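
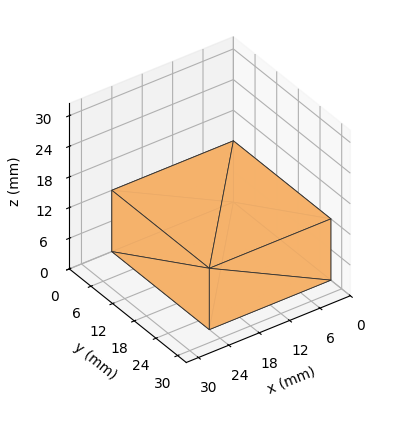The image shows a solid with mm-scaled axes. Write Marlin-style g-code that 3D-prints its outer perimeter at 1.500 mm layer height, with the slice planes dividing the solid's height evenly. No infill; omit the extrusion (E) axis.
Reading the render: the shape is a rectangular box, roughly 24 × 27 mm footprint and 12 mm tall (dimensions read to the nearest mm from the axis ticks). For the g-code, the solid's height is divided into equal slices at the stated Δz and each level perimeter traced with G1 moves after a G0 lift.

; perimeter-only toolpath
G21 ; units = mm
G90 ; absolute positioning
G28 ; home
; layer 1
G0 Z1.500
G0 X0.000 Y0.000
G1 X24.000 Y0.000
G1 X24.000 Y27.000
G1 X0.000 Y27.000
G1 X0.000 Y0.000
; layer 2
G0 Z3.000
G0 X0.000 Y0.000
G1 X24.000 Y0.000
G1 X24.000 Y27.000
G1 X0.000 Y27.000
G1 X0.000 Y0.000
; layer 3
G0 Z4.500
G0 X0.000 Y0.000
G1 X24.000 Y0.000
G1 X24.000 Y27.000
G1 X0.000 Y27.000
G1 X0.000 Y0.000
; layer 4
G0 Z6.000
G0 X0.000 Y0.000
G1 X24.000 Y0.000
G1 X24.000 Y27.000
G1 X0.000 Y27.000
G1 X0.000 Y0.000
; layer 5
G0 Z7.500
G0 X0.000 Y0.000
G1 X24.000 Y0.000
G1 X24.000 Y27.000
G1 X0.000 Y27.000
G1 X0.000 Y0.000
; layer 6
G0 Z9.000
G0 X0.000 Y0.000
G1 X24.000 Y0.000
G1 X24.000 Y27.000
G1 X0.000 Y27.000
G1 X0.000 Y0.000
; layer 7
G0 Z10.500
G0 X0.000 Y0.000
G1 X24.000 Y0.000
G1 X24.000 Y27.000
G1 X0.000 Y27.000
G1 X0.000 Y0.000
; layer 8
G0 Z12.000
G0 X0.000 Y0.000
G1 X24.000 Y0.000
G1 X24.000 Y27.000
G1 X0.000 Y27.000
G1 X0.000 Y0.000
M2 ; end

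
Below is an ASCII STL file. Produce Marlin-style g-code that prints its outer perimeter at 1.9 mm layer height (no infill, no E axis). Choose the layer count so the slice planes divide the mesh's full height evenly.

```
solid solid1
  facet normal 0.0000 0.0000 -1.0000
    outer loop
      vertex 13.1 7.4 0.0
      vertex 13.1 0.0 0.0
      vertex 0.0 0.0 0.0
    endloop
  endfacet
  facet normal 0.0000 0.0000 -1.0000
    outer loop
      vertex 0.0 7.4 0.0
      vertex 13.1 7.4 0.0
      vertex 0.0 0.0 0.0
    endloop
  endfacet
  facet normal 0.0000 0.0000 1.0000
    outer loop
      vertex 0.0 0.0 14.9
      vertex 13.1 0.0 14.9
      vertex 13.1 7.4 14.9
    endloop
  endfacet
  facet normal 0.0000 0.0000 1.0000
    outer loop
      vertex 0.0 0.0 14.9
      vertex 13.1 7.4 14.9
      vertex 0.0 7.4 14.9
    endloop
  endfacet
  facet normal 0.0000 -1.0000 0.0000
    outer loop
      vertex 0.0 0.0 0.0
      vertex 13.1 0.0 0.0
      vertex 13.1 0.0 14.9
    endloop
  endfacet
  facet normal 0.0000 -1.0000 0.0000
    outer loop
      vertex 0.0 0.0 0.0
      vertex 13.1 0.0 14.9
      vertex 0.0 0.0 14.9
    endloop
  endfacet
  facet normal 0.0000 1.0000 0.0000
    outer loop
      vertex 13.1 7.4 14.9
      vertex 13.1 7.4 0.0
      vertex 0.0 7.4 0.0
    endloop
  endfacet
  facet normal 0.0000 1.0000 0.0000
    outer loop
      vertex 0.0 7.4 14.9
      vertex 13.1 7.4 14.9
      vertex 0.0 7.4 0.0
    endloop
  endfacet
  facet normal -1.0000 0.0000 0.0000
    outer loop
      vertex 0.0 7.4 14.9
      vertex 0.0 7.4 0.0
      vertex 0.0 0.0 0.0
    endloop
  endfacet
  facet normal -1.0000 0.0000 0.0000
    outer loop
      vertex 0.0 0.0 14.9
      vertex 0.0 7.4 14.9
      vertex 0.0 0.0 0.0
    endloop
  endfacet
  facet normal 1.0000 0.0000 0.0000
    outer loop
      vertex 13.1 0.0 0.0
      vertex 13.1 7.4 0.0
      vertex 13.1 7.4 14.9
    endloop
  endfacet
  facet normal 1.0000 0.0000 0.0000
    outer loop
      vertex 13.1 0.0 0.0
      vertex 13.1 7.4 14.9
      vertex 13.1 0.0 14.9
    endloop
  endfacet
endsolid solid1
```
; perimeter-only toolpath
G21 ; units = mm
G90 ; absolute positioning
G28 ; home
; layer 1
G0 Z1.9
G0 X0.0 Y0.0
G1 X13.1 Y0.0
G1 X13.1 Y7.4
G1 X0.0 Y7.4
G1 X0.0 Y0.0
; layer 2
G0 Z3.7
G0 X0.0 Y0.0
G1 X13.1 Y0.0
G1 X13.1 Y7.4
G1 X0.0 Y7.4
G1 X0.0 Y0.0
; layer 3
G0 Z5.6
G0 X0.0 Y0.0
G1 X13.1 Y0.0
G1 X13.1 Y7.4
G1 X0.0 Y7.4
G1 X0.0 Y0.0
; layer 4
G0 Z7.5
G0 X0.0 Y0.0
G1 X13.1 Y0.0
G1 X13.1 Y7.4
G1 X0.0 Y7.4
G1 X0.0 Y0.0
; layer 5
G0 Z9.3
G0 X0.0 Y0.0
G1 X13.1 Y0.0
G1 X13.1 Y7.4
G1 X0.0 Y7.4
G1 X0.0 Y0.0
; layer 6
G0 Z11.2
G0 X0.0 Y0.0
G1 X13.1 Y0.0
G1 X13.1 Y7.4
G1 X0.0 Y7.4
G1 X0.0 Y0.0
; layer 7
G0 Z13.0
G0 X0.0 Y0.0
G1 X13.1 Y0.0
G1 X13.1 Y7.4
G1 X0.0 Y7.4
G1 X0.0 Y0.0
; layer 8
G0 Z14.9
G0 X0.0 Y0.0
G1 X13.1 Y0.0
G1 X13.1 Y7.4
G1 X0.0 Y7.4
G1 X0.0 Y0.0
M2 ; end

The solid is a rectangular box, roughly 13.1 × 7.4 mm footprint and 14.9 mm tall. Slicing at Δz = 1.9 mm — 8 equal slices spanning the solid's height, so layer i sits at z = i·h/8 — gives 8 non-empty perimeters. Each is a 4-segment closed polygon; G0 lifts to the layer z and rapids to the start vertex, then G1 traces the edges.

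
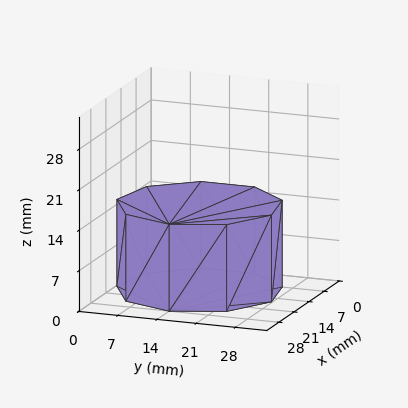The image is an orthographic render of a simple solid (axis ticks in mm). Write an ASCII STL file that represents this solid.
Reading the render: the shape is a regular 9-sided prism (a cylinder approximated with 9 flat sides), circumscribed radius ≈ 14 mm, height ≈ 15 mm (dimensions read to the nearest mm from the axis ticks). For the STL, each face is triangulated and given an outward normal.

solid part
  facet normal 0.0000 0.0000 -1.0000
    outer loop
      vertex 16.4 27.8 0.0
      vertex 24.7 23.0 0.0
      vertex 28.0 14.0 0.0
    endloop
  endfacet
  facet normal 0.0000 0.0000 -1.0000
    outer loop
      vertex 7.0 26.1 0.0
      vertex 16.4 27.8 0.0
      vertex 28.0 14.0 0.0
    endloop
  endfacet
  facet normal 0.0000 0.0000 -1.0000
    outer loop
      vertex 0.8 18.8 0.0
      vertex 7.0 26.1 0.0
      vertex 28.0 14.0 0.0
    endloop
  endfacet
  facet normal 0.0000 0.0000 -1.0000
    outer loop
      vertex 0.8 9.2 0.0
      vertex 0.8 18.8 0.0
      vertex 28.0 14.0 0.0
    endloop
  endfacet
  facet normal 0.0000 0.0000 -1.0000
    outer loop
      vertex 7.0 1.9 0.0
      vertex 0.8 9.2 0.0
      vertex 28.0 14.0 0.0
    endloop
  endfacet
  facet normal 0.0000 0.0000 -1.0000
    outer loop
      vertex 16.4 0.2 0.0
      vertex 7.0 1.9 0.0
      vertex 28.0 14.0 0.0
    endloop
  endfacet
  facet normal 0.0000 0.0000 -1.0000
    outer loop
      vertex 24.7 5.0 0.0
      vertex 16.4 0.2 0.0
      vertex 28.0 14.0 0.0
    endloop
  endfacet
  facet normal 0.0000 0.0000 1.0000
    outer loop
      vertex 28.0 14.0 15.0
      vertex 24.7 23.0 15.0
      vertex 16.4 27.8 15.0
    endloop
  endfacet
  facet normal 0.0000 0.0000 1.0000
    outer loop
      vertex 28.0 14.0 15.0
      vertex 16.4 27.8 15.0
      vertex 7.0 26.1 15.0
    endloop
  endfacet
  facet normal 0.0000 0.0000 1.0000
    outer loop
      vertex 28.0 14.0 15.0
      vertex 7.0 26.1 15.0
      vertex 0.8 18.8 15.0
    endloop
  endfacet
  facet normal 0.0000 0.0000 1.0000
    outer loop
      vertex 28.0 14.0 15.0
      vertex 0.8 18.8 15.0
      vertex 0.8 9.2 15.0
    endloop
  endfacet
  facet normal 0.0000 0.0000 1.0000
    outer loop
      vertex 28.0 14.0 15.0
      vertex 0.8 9.2 15.0
      vertex 7.0 1.9 15.0
    endloop
  endfacet
  facet normal 0.0000 0.0000 1.0000
    outer loop
      vertex 28.0 14.0 15.0
      vertex 7.0 1.9 15.0
      vertex 16.4 0.2 15.0
    endloop
  endfacet
  facet normal 0.0000 0.0000 1.0000
    outer loop
      vertex 28.0 14.0 15.0
      vertex 16.4 0.2 15.0
      vertex 24.7 5.0 15.0
    endloop
  endfacet
  facet normal 0.9389 0.3443 0.0000
    outer loop
      vertex 28.0 14.0 0.0
      vertex 24.7 23.0 0.0
      vertex 24.7 23.0 15.0
    endloop
  endfacet
  facet normal 0.9389 0.3443 0.0000
    outer loop
      vertex 28.0 14.0 0.0
      vertex 24.7 23.0 15.0
      vertex 28.0 14.0 15.0
    endloop
  endfacet
  facet normal 0.5006 0.8657 0.0000
    outer loop
      vertex 24.7 23.0 0.0
      vertex 16.4 27.8 0.0
      vertex 16.4 27.8 15.0
    endloop
  endfacet
  facet normal 0.5006 0.8657 0.0000
    outer loop
      vertex 24.7 23.0 0.0
      vertex 16.4 27.8 15.0
      vertex 24.7 23.0 15.0
    endloop
  endfacet
  facet normal -0.1780 0.9840 0.0000
    outer loop
      vertex 16.4 27.8 0.0
      vertex 7.0 26.1 0.0
      vertex 7.0 26.1 15.0
    endloop
  endfacet
  facet normal -0.1780 0.9840 0.0000
    outer loop
      vertex 16.4 27.8 0.0
      vertex 7.0 26.1 15.0
      vertex 16.4 27.8 15.0
    endloop
  endfacet
  facet normal -0.7622 0.6473 0.0000
    outer loop
      vertex 7.0 26.1 0.0
      vertex 0.8 18.8 0.0
      vertex 0.8 18.8 15.0
    endloop
  endfacet
  facet normal -0.7622 0.6473 0.0000
    outer loop
      vertex 7.0 26.1 0.0
      vertex 0.8 18.8 15.0
      vertex 7.0 26.1 15.0
    endloop
  endfacet
  facet normal -1.0000 0.0000 0.0000
    outer loop
      vertex 0.8 18.8 0.0
      vertex 0.8 9.2 0.0
      vertex 0.8 9.2 15.0
    endloop
  endfacet
  facet normal -1.0000 0.0000 0.0000
    outer loop
      vertex 0.8 18.8 0.0
      vertex 0.8 9.2 15.0
      vertex 0.8 18.8 15.0
    endloop
  endfacet
  facet normal -0.7622 -0.6473 0.0000
    outer loop
      vertex 0.8 9.2 0.0
      vertex 7.0 1.9 0.0
      vertex 7.0 1.9 15.0
    endloop
  endfacet
  facet normal -0.7622 -0.6473 0.0000
    outer loop
      vertex 0.8 9.2 0.0
      vertex 7.0 1.9 15.0
      vertex 0.8 9.2 15.0
    endloop
  endfacet
  facet normal -0.1780 -0.9840 0.0000
    outer loop
      vertex 7.0 1.9 0.0
      vertex 16.4 0.2 0.0
      vertex 16.4 0.2 15.0
    endloop
  endfacet
  facet normal -0.1780 -0.9840 0.0000
    outer loop
      vertex 7.0 1.9 0.0
      vertex 16.4 0.2 15.0
      vertex 7.0 1.9 15.0
    endloop
  endfacet
  facet normal 0.5006 -0.8657 0.0000
    outer loop
      vertex 16.4 0.2 0.0
      vertex 24.7 5.0 0.0
      vertex 24.7 5.0 15.0
    endloop
  endfacet
  facet normal 0.5006 -0.8657 0.0000
    outer loop
      vertex 16.4 0.2 0.0
      vertex 24.7 5.0 15.0
      vertex 16.4 0.2 15.0
    endloop
  endfacet
  facet normal 0.9389 -0.3443 0.0000
    outer loop
      vertex 24.7 5.0 0.0
      vertex 28.0 14.0 0.0
      vertex 28.0 14.0 15.0
    endloop
  endfacet
  facet normal 0.9389 -0.3443 0.0000
    outer loop
      vertex 24.7 5.0 0.0
      vertex 28.0 14.0 15.0
      vertex 24.7 5.0 15.0
    endloop
  endfacet
endsolid part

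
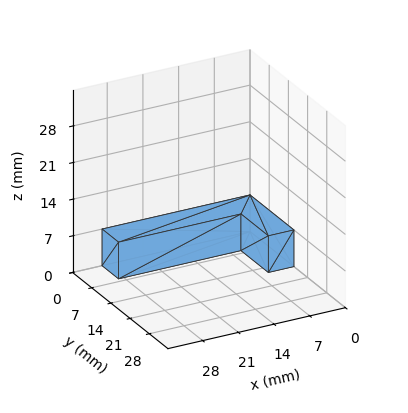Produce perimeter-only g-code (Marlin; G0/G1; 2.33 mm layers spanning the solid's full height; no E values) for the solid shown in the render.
Reading the render: the shape is an L-shaped prism: outer 29 × 16 mm, arm thicknesses ≈ 6 mm (horizontal) and 5 mm (vertical), extruded 7 mm in z (dimensions read to the nearest mm from the axis ticks). For the g-code, the solid's height is divided into equal slices at the stated Δz and each level perimeter traced with G1 moves after a G0 lift.

; perimeter-only toolpath
G21 ; units = mm
G90 ; absolute positioning
G28 ; home
; layer 1
G0 Z2.33
G0 X0.00 Y0.00
G1 X29.00 Y0.00
G1 X29.00 Y6.00
G1 X5.00 Y6.00
G1 X5.00 Y16.00
G1 X0.00 Y16.00
G1 X0.00 Y0.00
; layer 2
G0 Z4.67
G0 X0.00 Y0.00
G1 X29.00 Y0.00
G1 X29.00 Y6.00
G1 X5.00 Y6.00
G1 X5.00 Y16.00
G1 X0.00 Y16.00
G1 X0.00 Y0.00
; layer 3
G0 Z7.00
G0 X0.00 Y0.00
G1 X29.00 Y0.00
G1 X29.00 Y6.00
G1 X5.00 Y6.00
G1 X5.00 Y16.00
G1 X0.00 Y16.00
G1 X0.00 Y0.00
M2 ; end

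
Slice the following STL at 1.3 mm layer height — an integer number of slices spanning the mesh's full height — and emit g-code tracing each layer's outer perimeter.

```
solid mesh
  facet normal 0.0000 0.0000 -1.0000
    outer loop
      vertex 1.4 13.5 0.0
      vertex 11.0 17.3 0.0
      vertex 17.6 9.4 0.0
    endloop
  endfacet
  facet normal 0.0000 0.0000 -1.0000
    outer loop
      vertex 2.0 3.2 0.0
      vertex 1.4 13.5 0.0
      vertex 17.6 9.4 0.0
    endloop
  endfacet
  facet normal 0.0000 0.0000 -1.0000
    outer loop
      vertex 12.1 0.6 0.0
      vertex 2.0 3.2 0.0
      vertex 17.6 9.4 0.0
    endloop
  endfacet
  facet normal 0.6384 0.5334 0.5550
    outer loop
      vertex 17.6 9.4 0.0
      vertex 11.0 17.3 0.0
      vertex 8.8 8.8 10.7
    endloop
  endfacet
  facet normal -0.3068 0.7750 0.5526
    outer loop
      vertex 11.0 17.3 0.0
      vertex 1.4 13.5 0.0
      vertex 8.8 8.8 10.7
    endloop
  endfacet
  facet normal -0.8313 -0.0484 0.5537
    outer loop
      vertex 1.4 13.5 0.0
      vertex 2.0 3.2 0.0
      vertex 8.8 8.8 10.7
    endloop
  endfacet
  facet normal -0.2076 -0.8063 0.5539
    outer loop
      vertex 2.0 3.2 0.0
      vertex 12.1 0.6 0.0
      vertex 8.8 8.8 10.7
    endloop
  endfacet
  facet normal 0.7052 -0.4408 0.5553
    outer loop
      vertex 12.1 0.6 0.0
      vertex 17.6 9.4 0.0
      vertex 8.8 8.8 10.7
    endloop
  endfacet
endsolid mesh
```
; perimeter-only toolpath
G21 ; units = mm
G90 ; absolute positioning
G28 ; home
; layer 1
G0 Z1.3
G0 X16.5 Y9.3
G1 X10.7 Y16.2
G1 X2.3 Y12.9
G1 X2.9 Y3.9
G1 X11.7 Y1.6
G1 X16.5 Y9.3
; layer 2
G0 Z2.7
G0 X15.4 Y9.2
G1 X10.4 Y15.2
G1 X3.2 Y12.3
G1 X3.7 Y4.6
G1 X11.3 Y2.7
G1 X15.4 Y9.2
; layer 3
G0 Z4.0
G0 X14.3 Y9.2
G1 X10.2 Y14.1
G1 X4.2 Y11.7
G1 X4.6 Y5.3
G1 X10.9 Y3.7
G1 X14.3 Y9.2
; layer 4
G0 Z5.3
G0 X13.2 Y9.1
G1 X9.9 Y13.1
G1 X5.1 Y11.2
G1 X5.4 Y6.0
G1 X10.4 Y4.7
G1 X13.2 Y9.1
; layer 5
G0 Z6.7
G0 X12.1 Y9.0
G1 X9.6 Y12.0
G1 X6.0 Y10.6
G1 X6.2 Y6.7
G1 X10.0 Y5.7
G1 X12.1 Y9.0
; layer 6
G0 Z8.0
G0 X11.0 Y9.0
G1 X9.4 Y10.9
G1 X7.0 Y10.0
G1 X7.1 Y7.4
G1 X9.6 Y6.8
G1 X11.0 Y9.0
; layer 7
G0 Z9.4
G0 X9.9 Y8.9
G1 X9.1 Y9.9
G1 X7.9 Y9.4
G1 X8.0 Y8.1
G1 X9.2 Y7.8
G1 X9.9 Y8.9
M2 ; end

The solid is a regular 5-sided pyramid, base circumscribed radius ≈ 8.8 mm, apex at z ≈ 10.7 mm. Slicing at Δz = 1.3 mm — 8 equal slices spanning the solid's height, so layer i sits at z = i·h/8 — gives 7 non-empty perimeters. Each is a 5-segment closed polygon; G0 lifts to the layer z and rapids to the start vertex, then G1 traces the edges. The cross-section shrinks linearly with z (the slice at the apex is degenerate and omitted).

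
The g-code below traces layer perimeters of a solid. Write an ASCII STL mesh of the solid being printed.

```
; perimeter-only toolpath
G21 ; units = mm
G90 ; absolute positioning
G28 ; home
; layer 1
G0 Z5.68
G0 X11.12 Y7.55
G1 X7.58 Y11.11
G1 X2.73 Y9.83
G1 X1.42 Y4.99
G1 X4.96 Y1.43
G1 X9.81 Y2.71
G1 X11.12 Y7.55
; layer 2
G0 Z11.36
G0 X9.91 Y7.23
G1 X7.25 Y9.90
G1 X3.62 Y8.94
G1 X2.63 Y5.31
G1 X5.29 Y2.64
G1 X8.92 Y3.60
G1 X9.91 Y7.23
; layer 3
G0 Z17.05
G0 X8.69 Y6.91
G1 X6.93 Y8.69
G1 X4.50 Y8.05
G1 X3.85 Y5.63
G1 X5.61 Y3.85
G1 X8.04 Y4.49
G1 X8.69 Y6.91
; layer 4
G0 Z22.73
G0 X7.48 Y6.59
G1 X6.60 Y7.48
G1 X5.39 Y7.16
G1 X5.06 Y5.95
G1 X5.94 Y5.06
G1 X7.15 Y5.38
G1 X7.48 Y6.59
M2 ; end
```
solid part
  facet normal 0.0000 0.0000 -1.0000
    outer loop
      vertex 1.85 10.72 0.00
      vertex 7.91 12.32 0.00
      vertex 12.33 7.87 0.00
    endloop
  endfacet
  facet normal 0.0000 0.0000 -1.0000
    outer loop
      vertex 0.21 4.67 0.00
      vertex 1.85 10.72 0.00
      vertex 12.33 7.87 0.00
    endloop
  endfacet
  facet normal 0.0000 0.0000 -1.0000
    outer loop
      vertex 4.63 0.22 0.00
      vertex 0.21 4.67 0.00
      vertex 12.33 7.87 0.00
    endloop
  endfacet
  facet normal 0.0000 0.0000 -1.0000
    outer loop
      vertex 10.69 1.82 0.00
      vertex 4.63 0.22 0.00
      vertex 12.33 7.87 0.00
    endloop
  endfacet
  facet normal 0.6969 0.6922 0.1876
    outer loop
      vertex 12.33 7.87 0.00
      vertex 7.91 12.32 0.00
      vertex 6.27 6.27 28.41
    endloop
  endfacet
  facet normal -0.2507 0.9497 0.1878
    outer loop
      vertex 7.91 12.32 0.00
      vertex 1.85 10.72 0.00
      vertex 6.27 6.27 28.41
    endloop
  endfacet
  facet normal -0.9480 0.2570 0.1877
    outer loop
      vertex 1.85 10.72 0.00
      vertex 0.21 4.67 0.00
      vertex 6.27 6.27 28.41
    endloop
  endfacet
  facet normal -0.6969 -0.6922 0.1876
    outer loop
      vertex 0.21 4.67 0.00
      vertex 4.63 0.22 0.00
      vertex 6.27 6.27 28.41
    endloop
  endfacet
  facet normal 0.2507 -0.9497 0.1878
    outer loop
      vertex 4.63 0.22 0.00
      vertex 10.69 1.82 0.00
      vertex 6.27 6.27 28.41
    endloop
  endfacet
  facet normal 0.9480 -0.2570 0.1877
    outer loop
      vertex 10.69 1.82 0.00
      vertex 12.33 7.87 0.00
      vertex 6.27 6.27 28.41
    endloop
  endfacet
endsolid part

The G0 Z moves step by Δz≈5.68 mm. The G1 loops shrink linearly with z, so the solid tapers from its base footprint up to z≈28.4. Closing with a flat bottom cap and the tapered top and triangulating gives 10 facets — a regular 6-sided pyramid, base circumscribed radius ≈ 6.27 mm, apex at z ≈ 28.4 mm.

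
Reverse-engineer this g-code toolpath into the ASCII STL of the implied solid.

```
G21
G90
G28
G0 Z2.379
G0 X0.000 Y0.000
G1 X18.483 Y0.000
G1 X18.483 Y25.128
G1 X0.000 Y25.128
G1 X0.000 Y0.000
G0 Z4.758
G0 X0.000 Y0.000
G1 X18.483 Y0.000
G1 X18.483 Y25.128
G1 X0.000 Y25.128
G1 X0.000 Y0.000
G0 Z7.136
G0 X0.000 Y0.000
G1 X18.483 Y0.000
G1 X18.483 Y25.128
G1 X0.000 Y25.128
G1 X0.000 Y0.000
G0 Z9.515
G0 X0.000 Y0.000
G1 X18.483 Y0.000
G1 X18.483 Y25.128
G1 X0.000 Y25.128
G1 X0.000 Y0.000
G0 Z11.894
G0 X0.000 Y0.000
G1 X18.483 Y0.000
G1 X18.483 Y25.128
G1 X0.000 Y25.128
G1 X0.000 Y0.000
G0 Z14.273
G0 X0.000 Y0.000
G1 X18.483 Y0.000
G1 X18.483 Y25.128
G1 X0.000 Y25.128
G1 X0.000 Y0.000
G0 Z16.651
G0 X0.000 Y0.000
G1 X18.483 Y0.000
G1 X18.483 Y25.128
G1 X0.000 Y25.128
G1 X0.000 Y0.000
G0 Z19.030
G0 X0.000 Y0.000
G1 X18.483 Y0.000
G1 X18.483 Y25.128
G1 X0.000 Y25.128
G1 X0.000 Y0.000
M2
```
solid part
  facet normal 0.0000 0.0000 -1.0000
    outer loop
      vertex 18.483 25.128 0.000
      vertex 18.483 0.000 0.000
      vertex 0.000 0.000 0.000
    endloop
  endfacet
  facet normal 0.0000 0.0000 -1.0000
    outer loop
      vertex 0.000 25.128 0.000
      vertex 18.483 25.128 0.000
      vertex 0.000 0.000 0.000
    endloop
  endfacet
  facet normal 0.0000 0.0000 1.0000
    outer loop
      vertex 0.000 0.000 19.030
      vertex 18.483 0.000 19.030
      vertex 18.483 25.128 19.030
    endloop
  endfacet
  facet normal 0.0000 0.0000 1.0000
    outer loop
      vertex 0.000 0.000 19.030
      vertex 18.483 25.128 19.030
      vertex 0.000 25.128 19.030
    endloop
  endfacet
  facet normal 0.0000 -1.0000 0.0000
    outer loop
      vertex 0.000 0.000 0.000
      vertex 18.483 0.000 0.000
      vertex 18.483 0.000 19.030
    endloop
  endfacet
  facet normal 0.0000 -1.0000 0.0000
    outer loop
      vertex 0.000 0.000 0.000
      vertex 18.483 0.000 19.030
      vertex 0.000 0.000 19.030
    endloop
  endfacet
  facet normal 0.0000 1.0000 0.0000
    outer loop
      vertex 18.483 25.128 19.030
      vertex 18.483 25.128 0.000
      vertex 0.000 25.128 0.000
    endloop
  endfacet
  facet normal 0.0000 1.0000 0.0000
    outer loop
      vertex 0.000 25.128 19.030
      vertex 18.483 25.128 19.030
      vertex 0.000 25.128 0.000
    endloop
  endfacet
  facet normal -1.0000 0.0000 0.0000
    outer loop
      vertex 0.000 25.128 19.030
      vertex 0.000 25.128 0.000
      vertex 0.000 0.000 0.000
    endloop
  endfacet
  facet normal -1.0000 0.0000 0.0000
    outer loop
      vertex 0.000 0.000 19.030
      vertex 0.000 25.128 19.030
      vertex 0.000 0.000 0.000
    endloop
  endfacet
  facet normal 1.0000 0.0000 0.0000
    outer loop
      vertex 18.483 0.000 0.000
      vertex 18.483 25.128 0.000
      vertex 18.483 25.128 19.030
    endloop
  endfacet
  facet normal 1.0000 0.0000 0.0000
    outer loop
      vertex 18.483 0.000 0.000
      vertex 18.483 25.128 19.030
      vertex 18.483 0.000 19.030
    endloop
  endfacet
endsolid part

The G0 Z moves step by Δz≈2.379 mm. Every layer's G1 loop is the same polygon, so the solid is a straight extrusion of it from z=0 to z≈19. Closing with flat bottom and top caps and triangulating gives 12 facets — a rectangular box, roughly 18.5 × 25.1 mm footprint and 19 mm tall.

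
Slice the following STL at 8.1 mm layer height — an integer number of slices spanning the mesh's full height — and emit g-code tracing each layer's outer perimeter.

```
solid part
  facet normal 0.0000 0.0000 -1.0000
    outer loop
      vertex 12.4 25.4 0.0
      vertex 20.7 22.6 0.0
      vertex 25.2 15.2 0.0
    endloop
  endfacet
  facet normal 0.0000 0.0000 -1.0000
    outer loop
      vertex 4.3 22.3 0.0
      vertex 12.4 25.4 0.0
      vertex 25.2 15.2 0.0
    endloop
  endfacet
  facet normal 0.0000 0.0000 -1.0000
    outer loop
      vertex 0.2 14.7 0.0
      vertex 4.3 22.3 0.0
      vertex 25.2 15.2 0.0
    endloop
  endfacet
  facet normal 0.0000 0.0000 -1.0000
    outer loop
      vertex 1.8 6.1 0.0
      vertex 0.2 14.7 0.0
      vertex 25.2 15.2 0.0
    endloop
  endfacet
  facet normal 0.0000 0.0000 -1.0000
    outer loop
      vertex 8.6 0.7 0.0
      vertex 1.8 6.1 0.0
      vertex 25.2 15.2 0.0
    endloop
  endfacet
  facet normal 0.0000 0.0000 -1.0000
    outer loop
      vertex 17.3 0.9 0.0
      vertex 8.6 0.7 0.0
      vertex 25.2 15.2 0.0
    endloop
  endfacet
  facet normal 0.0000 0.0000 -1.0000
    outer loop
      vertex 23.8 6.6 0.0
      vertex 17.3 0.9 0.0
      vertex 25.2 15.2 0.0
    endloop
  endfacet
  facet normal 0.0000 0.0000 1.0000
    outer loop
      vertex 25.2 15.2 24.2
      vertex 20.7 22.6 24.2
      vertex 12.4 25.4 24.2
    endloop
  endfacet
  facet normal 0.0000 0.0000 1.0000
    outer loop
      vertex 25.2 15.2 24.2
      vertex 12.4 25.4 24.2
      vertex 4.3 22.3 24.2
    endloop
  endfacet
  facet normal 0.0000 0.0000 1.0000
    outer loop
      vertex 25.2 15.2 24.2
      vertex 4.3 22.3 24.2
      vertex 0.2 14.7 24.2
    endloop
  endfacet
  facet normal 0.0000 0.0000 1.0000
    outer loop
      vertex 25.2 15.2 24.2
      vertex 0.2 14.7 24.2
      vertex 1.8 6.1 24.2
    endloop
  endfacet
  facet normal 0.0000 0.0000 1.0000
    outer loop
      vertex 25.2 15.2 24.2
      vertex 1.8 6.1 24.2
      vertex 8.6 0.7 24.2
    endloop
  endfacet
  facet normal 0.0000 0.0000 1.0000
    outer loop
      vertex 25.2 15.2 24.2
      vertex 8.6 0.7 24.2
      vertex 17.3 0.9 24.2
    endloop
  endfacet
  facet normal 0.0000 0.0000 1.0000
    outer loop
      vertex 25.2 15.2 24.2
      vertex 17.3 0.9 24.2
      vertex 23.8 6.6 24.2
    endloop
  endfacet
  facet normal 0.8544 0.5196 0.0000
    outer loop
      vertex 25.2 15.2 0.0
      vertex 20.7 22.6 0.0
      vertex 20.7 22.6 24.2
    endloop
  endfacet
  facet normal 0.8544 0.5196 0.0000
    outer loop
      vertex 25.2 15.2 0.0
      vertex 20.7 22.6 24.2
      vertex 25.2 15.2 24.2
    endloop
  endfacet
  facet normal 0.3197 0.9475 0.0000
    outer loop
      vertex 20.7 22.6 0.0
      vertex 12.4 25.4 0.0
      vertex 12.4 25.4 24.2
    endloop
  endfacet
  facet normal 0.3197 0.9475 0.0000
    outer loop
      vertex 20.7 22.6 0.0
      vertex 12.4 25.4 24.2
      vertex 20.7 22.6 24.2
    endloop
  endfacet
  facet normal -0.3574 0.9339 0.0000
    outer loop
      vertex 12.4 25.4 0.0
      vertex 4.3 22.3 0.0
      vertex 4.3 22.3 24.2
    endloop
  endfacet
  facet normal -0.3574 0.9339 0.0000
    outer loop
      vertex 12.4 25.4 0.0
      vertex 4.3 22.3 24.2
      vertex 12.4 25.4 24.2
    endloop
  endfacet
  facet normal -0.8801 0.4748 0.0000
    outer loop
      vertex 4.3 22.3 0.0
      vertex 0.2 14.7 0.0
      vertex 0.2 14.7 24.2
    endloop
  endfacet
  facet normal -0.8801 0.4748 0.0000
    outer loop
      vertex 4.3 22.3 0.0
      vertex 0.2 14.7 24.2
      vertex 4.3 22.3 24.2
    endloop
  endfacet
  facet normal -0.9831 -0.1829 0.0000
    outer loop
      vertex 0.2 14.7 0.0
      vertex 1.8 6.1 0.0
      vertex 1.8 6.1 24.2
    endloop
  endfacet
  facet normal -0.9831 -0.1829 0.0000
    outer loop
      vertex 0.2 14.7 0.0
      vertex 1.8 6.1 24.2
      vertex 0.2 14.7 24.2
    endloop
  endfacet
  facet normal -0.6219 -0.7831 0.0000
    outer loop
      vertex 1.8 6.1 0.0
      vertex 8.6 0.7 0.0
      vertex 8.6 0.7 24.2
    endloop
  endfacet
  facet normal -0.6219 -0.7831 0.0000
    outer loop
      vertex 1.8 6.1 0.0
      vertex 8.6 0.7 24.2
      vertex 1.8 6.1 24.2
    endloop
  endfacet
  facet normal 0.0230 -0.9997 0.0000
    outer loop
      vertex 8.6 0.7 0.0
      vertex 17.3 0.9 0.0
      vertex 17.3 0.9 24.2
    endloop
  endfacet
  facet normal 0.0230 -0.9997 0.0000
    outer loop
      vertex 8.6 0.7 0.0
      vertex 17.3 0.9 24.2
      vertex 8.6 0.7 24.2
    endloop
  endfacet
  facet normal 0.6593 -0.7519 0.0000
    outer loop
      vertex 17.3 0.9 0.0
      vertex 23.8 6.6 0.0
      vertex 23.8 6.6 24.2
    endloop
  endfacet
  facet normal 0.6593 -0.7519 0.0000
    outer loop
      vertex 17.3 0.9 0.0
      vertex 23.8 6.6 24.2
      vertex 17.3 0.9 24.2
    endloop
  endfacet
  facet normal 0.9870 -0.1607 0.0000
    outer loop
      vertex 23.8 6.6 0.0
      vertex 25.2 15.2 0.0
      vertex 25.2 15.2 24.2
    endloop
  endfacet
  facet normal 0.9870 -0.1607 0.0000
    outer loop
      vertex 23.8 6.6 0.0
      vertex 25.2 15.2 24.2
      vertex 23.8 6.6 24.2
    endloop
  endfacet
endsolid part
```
; perimeter-only toolpath
G21 ; units = mm
G90 ; absolute positioning
G28 ; home
; layer 1
G0 Z8.1
G0 X25.2 Y15.2
G1 X20.7 Y22.6
G1 X12.4 Y25.4
G1 X4.3 Y22.3
G1 X0.2 Y14.7
G1 X1.8 Y6.1
G1 X8.6 Y0.7
G1 X17.3 Y0.9
G1 X23.8 Y6.6
G1 X25.2 Y15.2
; layer 2
G0 Z16.1
G0 X25.2 Y15.2
G1 X20.7 Y22.6
G1 X12.4 Y25.4
G1 X4.3 Y22.3
G1 X0.2 Y14.7
G1 X1.8 Y6.1
G1 X8.6 Y0.7
G1 X17.3 Y0.9
G1 X23.8 Y6.6
G1 X25.2 Y15.2
; layer 3
G0 Z24.2
G0 X25.2 Y15.2
G1 X20.7 Y22.6
G1 X12.4 Y25.4
G1 X4.3 Y22.3
G1 X0.2 Y14.7
G1 X1.8 Y6.1
G1 X8.6 Y0.7
G1 X17.3 Y0.9
G1 X23.8 Y6.6
G1 X25.2 Y15.2
M2 ; end

The solid is a regular 9-sided prism (a cylinder approximated with 9 flat sides), circumscribed radius ≈ 12.7 mm, height ≈ 24.2 mm. Slicing at Δz = 8.1 mm — 3 equal slices spanning the solid's height, so layer i sits at z = i·h/3 — gives 3 non-empty perimeters. Each is a 9-segment closed polygon; G0 lifts to the layer z and rapids to the start vertex, then G1 traces the edges.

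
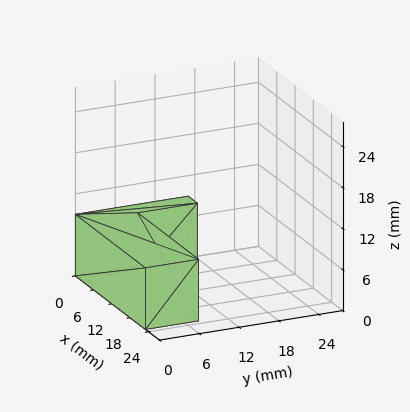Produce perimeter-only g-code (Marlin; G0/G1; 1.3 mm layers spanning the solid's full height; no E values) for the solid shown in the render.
Reading the render: the shape is an L-shaped prism: outer 23 × 17 mm, arm thicknesses ≈ 8 mm (horizontal) and 3 mm (vertical), extruded 9 mm in z (dimensions read to the nearest mm from the axis ticks). For the g-code, the solid's height is divided into equal slices at the stated Δz and each level perimeter traced with G1 moves after a G0 lift.

; perimeter-only toolpath
G21 ; units = mm
G90 ; absolute positioning
G28 ; home
; layer 1
G0 Z1.3
G0 X0.0 Y0.0
G1 X23.0 Y0.0
G1 X23.0 Y8.0
G1 X3.0 Y8.0
G1 X3.0 Y17.0
G1 X0.0 Y17.0
G1 X0.0 Y0.0
; layer 2
G0 Z2.6
G0 X0.0 Y0.0
G1 X23.0 Y0.0
G1 X23.0 Y8.0
G1 X3.0 Y8.0
G1 X3.0 Y17.0
G1 X0.0 Y17.0
G1 X0.0 Y0.0
; layer 3
G0 Z3.9
G0 X0.0 Y0.0
G1 X23.0 Y0.0
G1 X23.0 Y8.0
G1 X3.0 Y8.0
G1 X3.0 Y17.0
G1 X0.0 Y17.0
G1 X0.0 Y0.0
; layer 4
G0 Z5.1
G0 X0.0 Y0.0
G1 X23.0 Y0.0
G1 X23.0 Y8.0
G1 X3.0 Y8.0
G1 X3.0 Y17.0
G1 X0.0 Y17.0
G1 X0.0 Y0.0
; layer 5
G0 Z6.4
G0 X0.0 Y0.0
G1 X23.0 Y0.0
G1 X23.0 Y8.0
G1 X3.0 Y8.0
G1 X3.0 Y17.0
G1 X0.0 Y17.0
G1 X0.0 Y0.0
; layer 6
G0 Z7.7
G0 X0.0 Y0.0
G1 X23.0 Y0.0
G1 X23.0 Y8.0
G1 X3.0 Y8.0
G1 X3.0 Y17.0
G1 X0.0 Y17.0
G1 X0.0 Y0.0
; layer 7
G0 Z9.0
G0 X0.0 Y0.0
G1 X23.0 Y0.0
G1 X23.0 Y8.0
G1 X3.0 Y8.0
G1 X3.0 Y17.0
G1 X0.0 Y17.0
G1 X0.0 Y0.0
M2 ; end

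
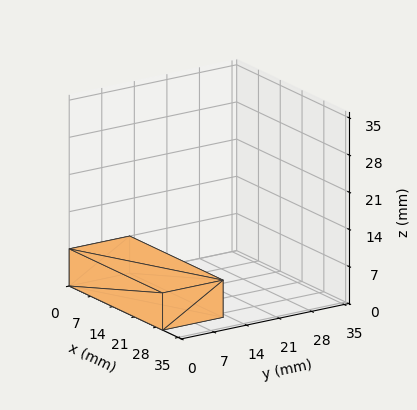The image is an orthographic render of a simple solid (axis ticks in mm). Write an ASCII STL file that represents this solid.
Reading the render: the shape is a rectangular box, roughly 30 × 13 mm footprint and 7 mm tall (dimensions read to the nearest mm from the axis ticks). For the STL, each face is triangulated and given an outward normal.

solid part
  facet normal 0.0000 0.0000 -1.0000
    outer loop
      vertex 30.000 13.000 0.000
      vertex 30.000 0.000 0.000
      vertex 0.000 0.000 0.000
    endloop
  endfacet
  facet normal 0.0000 0.0000 -1.0000
    outer loop
      vertex 0.000 13.000 0.000
      vertex 30.000 13.000 0.000
      vertex 0.000 0.000 0.000
    endloop
  endfacet
  facet normal 0.0000 0.0000 1.0000
    outer loop
      vertex 0.000 0.000 7.000
      vertex 30.000 0.000 7.000
      vertex 30.000 13.000 7.000
    endloop
  endfacet
  facet normal 0.0000 0.0000 1.0000
    outer loop
      vertex 0.000 0.000 7.000
      vertex 30.000 13.000 7.000
      vertex 0.000 13.000 7.000
    endloop
  endfacet
  facet normal 0.0000 -1.0000 0.0000
    outer loop
      vertex 0.000 0.000 0.000
      vertex 30.000 0.000 0.000
      vertex 30.000 0.000 7.000
    endloop
  endfacet
  facet normal 0.0000 -1.0000 0.0000
    outer loop
      vertex 0.000 0.000 0.000
      vertex 30.000 0.000 7.000
      vertex 0.000 0.000 7.000
    endloop
  endfacet
  facet normal 0.0000 1.0000 0.0000
    outer loop
      vertex 30.000 13.000 7.000
      vertex 30.000 13.000 0.000
      vertex 0.000 13.000 0.000
    endloop
  endfacet
  facet normal 0.0000 1.0000 0.0000
    outer loop
      vertex 0.000 13.000 7.000
      vertex 30.000 13.000 7.000
      vertex 0.000 13.000 0.000
    endloop
  endfacet
  facet normal -1.0000 0.0000 0.0000
    outer loop
      vertex 0.000 13.000 7.000
      vertex 0.000 13.000 0.000
      vertex 0.000 0.000 0.000
    endloop
  endfacet
  facet normal -1.0000 0.0000 0.0000
    outer loop
      vertex 0.000 0.000 7.000
      vertex 0.000 13.000 7.000
      vertex 0.000 0.000 0.000
    endloop
  endfacet
  facet normal 1.0000 0.0000 0.0000
    outer loop
      vertex 30.000 0.000 0.000
      vertex 30.000 13.000 0.000
      vertex 30.000 13.000 7.000
    endloop
  endfacet
  facet normal 1.0000 0.0000 0.0000
    outer loop
      vertex 30.000 0.000 0.000
      vertex 30.000 13.000 7.000
      vertex 30.000 0.000 7.000
    endloop
  endfacet
endsolid part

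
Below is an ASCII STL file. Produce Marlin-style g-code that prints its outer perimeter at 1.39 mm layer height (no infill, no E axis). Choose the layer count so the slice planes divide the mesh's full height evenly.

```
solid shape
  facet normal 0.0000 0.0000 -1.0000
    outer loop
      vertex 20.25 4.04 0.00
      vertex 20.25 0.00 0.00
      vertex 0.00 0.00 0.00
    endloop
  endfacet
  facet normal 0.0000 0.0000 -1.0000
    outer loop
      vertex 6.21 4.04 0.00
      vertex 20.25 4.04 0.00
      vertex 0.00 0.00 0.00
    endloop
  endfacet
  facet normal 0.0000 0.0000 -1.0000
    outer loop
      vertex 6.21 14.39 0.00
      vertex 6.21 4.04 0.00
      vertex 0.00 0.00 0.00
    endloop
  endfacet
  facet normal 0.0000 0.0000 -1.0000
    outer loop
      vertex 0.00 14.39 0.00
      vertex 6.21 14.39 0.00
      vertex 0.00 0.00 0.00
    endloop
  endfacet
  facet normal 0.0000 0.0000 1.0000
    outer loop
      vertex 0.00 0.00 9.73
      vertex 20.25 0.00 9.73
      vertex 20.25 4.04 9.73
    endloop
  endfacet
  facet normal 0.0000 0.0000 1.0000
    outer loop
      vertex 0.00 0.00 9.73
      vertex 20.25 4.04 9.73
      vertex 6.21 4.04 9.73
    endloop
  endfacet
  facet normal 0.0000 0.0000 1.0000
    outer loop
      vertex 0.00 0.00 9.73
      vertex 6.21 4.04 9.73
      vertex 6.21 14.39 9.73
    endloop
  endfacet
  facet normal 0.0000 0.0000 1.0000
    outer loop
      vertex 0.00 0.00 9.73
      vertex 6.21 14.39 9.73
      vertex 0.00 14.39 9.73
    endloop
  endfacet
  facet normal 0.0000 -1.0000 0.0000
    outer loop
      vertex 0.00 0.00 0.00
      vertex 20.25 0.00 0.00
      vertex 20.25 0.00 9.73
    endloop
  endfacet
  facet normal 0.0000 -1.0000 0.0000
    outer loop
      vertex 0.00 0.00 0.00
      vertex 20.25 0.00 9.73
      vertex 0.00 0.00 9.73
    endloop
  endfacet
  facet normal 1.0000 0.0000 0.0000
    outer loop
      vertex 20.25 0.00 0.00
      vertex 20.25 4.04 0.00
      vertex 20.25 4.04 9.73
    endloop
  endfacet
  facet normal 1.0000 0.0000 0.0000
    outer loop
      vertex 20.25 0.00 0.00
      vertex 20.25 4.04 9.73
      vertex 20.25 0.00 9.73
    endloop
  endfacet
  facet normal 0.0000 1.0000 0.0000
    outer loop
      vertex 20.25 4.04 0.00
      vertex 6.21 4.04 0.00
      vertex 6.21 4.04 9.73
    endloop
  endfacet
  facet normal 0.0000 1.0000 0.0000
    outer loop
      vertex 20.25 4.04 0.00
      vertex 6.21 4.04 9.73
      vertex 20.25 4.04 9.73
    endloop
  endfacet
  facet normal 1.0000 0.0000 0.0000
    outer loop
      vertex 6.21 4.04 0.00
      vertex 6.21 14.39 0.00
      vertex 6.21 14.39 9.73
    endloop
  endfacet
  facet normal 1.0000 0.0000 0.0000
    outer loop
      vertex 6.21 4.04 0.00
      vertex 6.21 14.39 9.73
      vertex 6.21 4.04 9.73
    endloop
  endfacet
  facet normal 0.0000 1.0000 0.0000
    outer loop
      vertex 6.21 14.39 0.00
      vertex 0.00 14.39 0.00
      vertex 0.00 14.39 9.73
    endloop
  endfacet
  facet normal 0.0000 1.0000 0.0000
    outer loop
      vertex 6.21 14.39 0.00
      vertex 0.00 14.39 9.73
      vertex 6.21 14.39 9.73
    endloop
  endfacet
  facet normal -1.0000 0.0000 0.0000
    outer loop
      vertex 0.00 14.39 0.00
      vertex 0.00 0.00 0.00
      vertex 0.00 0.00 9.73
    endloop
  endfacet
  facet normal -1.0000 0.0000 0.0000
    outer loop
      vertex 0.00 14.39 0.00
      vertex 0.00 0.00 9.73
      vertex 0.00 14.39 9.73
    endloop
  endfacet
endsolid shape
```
; perimeter-only toolpath
G21 ; units = mm
G90 ; absolute positioning
G28 ; home
; layer 1
G0 Z1.39
G0 X0.00 Y0.00
G1 X20.25 Y0.00
G1 X20.25 Y4.04
G1 X6.21 Y4.04
G1 X6.21 Y14.39
G1 X0.00 Y14.39
G1 X0.00 Y0.00
; layer 2
G0 Z2.78
G0 X0.00 Y0.00
G1 X20.25 Y0.00
G1 X20.25 Y4.04
G1 X6.21 Y4.04
G1 X6.21 Y14.39
G1 X0.00 Y14.39
G1 X0.00 Y0.00
; layer 3
G0 Z4.17
G0 X0.00 Y0.00
G1 X20.25 Y0.00
G1 X20.25 Y4.04
G1 X6.21 Y4.04
G1 X6.21 Y14.39
G1 X0.00 Y14.39
G1 X0.00 Y0.00
; layer 4
G0 Z5.56
G0 X0.00 Y0.00
G1 X20.25 Y0.00
G1 X20.25 Y4.04
G1 X6.21 Y4.04
G1 X6.21 Y14.39
G1 X0.00 Y14.39
G1 X0.00 Y0.00
; layer 5
G0 Z6.95
G0 X0.00 Y0.00
G1 X20.25 Y0.00
G1 X20.25 Y4.04
G1 X6.21 Y4.04
G1 X6.21 Y14.39
G1 X0.00 Y14.39
G1 X0.00 Y0.00
; layer 6
G0 Z8.34
G0 X0.00 Y0.00
G1 X20.25 Y0.00
G1 X20.25 Y4.04
G1 X6.21 Y4.04
G1 X6.21 Y14.39
G1 X0.00 Y14.39
G1 X0.00 Y0.00
; layer 7
G0 Z9.73
G0 X0.00 Y0.00
G1 X20.25 Y0.00
G1 X20.25 Y4.04
G1 X6.21 Y4.04
G1 X6.21 Y14.39
G1 X0.00 Y14.39
G1 X0.00 Y0.00
M2 ; end

The solid is an L-shaped prism: outer 20.2 × 14.4 mm, arm thicknesses ≈ 4.04 mm (horizontal) and 6.21 mm (vertical), extruded 9.73 mm in z. Slicing at Δz = 1.39 mm — 7 equal slices spanning the solid's height, so layer i sits at z = i·h/7 — gives 7 non-empty perimeters. Each is a 6-segment closed polygon; G0 lifts to the layer z and rapids to the start vertex, then G1 traces the edges.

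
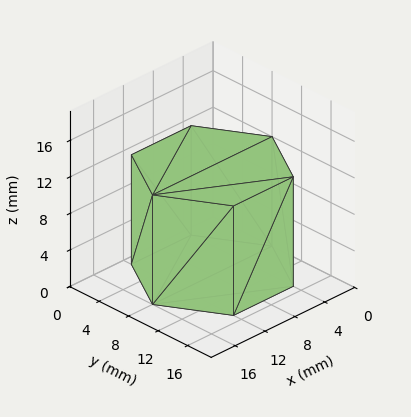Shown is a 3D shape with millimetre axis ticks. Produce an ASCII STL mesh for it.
Reading the render: the shape is a regular 6-sided prism (a cylinder approximated with 6 flat sides), circumscribed radius ≈ 8 mm, height ≈ 12 mm (dimensions read to the nearest mm from the axis ticks). For the STL, each face is triangulated and given an outward normal.

solid part
  facet normal 0.0000 0.0000 -1.0000
    outer loop
      vertex 4.000 14.928 0.000
      vertex 12.000 14.928 0.000
      vertex 16.000 8.000 0.000
    endloop
  endfacet
  facet normal 0.0000 0.0000 -1.0000
    outer loop
      vertex 0.000 8.000 0.000
      vertex 4.000 14.928 0.000
      vertex 16.000 8.000 0.000
    endloop
  endfacet
  facet normal 0.0000 0.0000 -1.0000
    outer loop
      vertex 4.000 1.072 0.000
      vertex 0.000 8.000 0.000
      vertex 16.000 8.000 0.000
    endloop
  endfacet
  facet normal 0.0000 0.0000 -1.0000
    outer loop
      vertex 12.000 1.072 0.000
      vertex 4.000 1.072 0.000
      vertex 16.000 8.000 0.000
    endloop
  endfacet
  facet normal 0.0000 0.0000 1.0000
    outer loop
      vertex 16.000 8.000 12.000
      vertex 12.000 14.928 12.000
      vertex 4.000 14.928 12.000
    endloop
  endfacet
  facet normal 0.0000 0.0000 1.0000
    outer loop
      vertex 16.000 8.000 12.000
      vertex 4.000 14.928 12.000
      vertex 0.000 8.000 12.000
    endloop
  endfacet
  facet normal 0.0000 0.0000 1.0000
    outer loop
      vertex 16.000 8.000 12.000
      vertex 0.000 8.000 12.000
      vertex 4.000 1.072 12.000
    endloop
  endfacet
  facet normal 0.0000 0.0000 1.0000
    outer loop
      vertex 16.000 8.000 12.000
      vertex 4.000 1.072 12.000
      vertex 12.000 1.072 12.000
    endloop
  endfacet
  facet normal 0.8660 0.5000 0.0000
    outer loop
      vertex 16.000 8.000 0.000
      vertex 12.000 14.928 0.000
      vertex 12.000 14.928 12.000
    endloop
  endfacet
  facet normal 0.8660 0.5000 0.0000
    outer loop
      vertex 16.000 8.000 0.000
      vertex 12.000 14.928 12.000
      vertex 16.000 8.000 12.000
    endloop
  endfacet
  facet normal 0.0000 1.0000 0.0000
    outer loop
      vertex 12.000 14.928 0.000
      vertex 4.000 14.928 0.000
      vertex 4.000 14.928 12.000
    endloop
  endfacet
  facet normal 0.0000 1.0000 0.0000
    outer loop
      vertex 12.000 14.928 0.000
      vertex 4.000 14.928 12.000
      vertex 12.000 14.928 12.000
    endloop
  endfacet
  facet normal -0.8660 0.5000 0.0000
    outer loop
      vertex 4.000 14.928 0.000
      vertex 0.000 8.000 0.000
      vertex 0.000 8.000 12.000
    endloop
  endfacet
  facet normal -0.8660 0.5000 0.0000
    outer loop
      vertex 4.000 14.928 0.000
      vertex 0.000 8.000 12.000
      vertex 4.000 14.928 12.000
    endloop
  endfacet
  facet normal -0.8660 -0.5000 0.0000
    outer loop
      vertex 0.000 8.000 0.000
      vertex 4.000 1.072 0.000
      vertex 4.000 1.072 12.000
    endloop
  endfacet
  facet normal -0.8660 -0.5000 0.0000
    outer loop
      vertex 0.000 8.000 0.000
      vertex 4.000 1.072 12.000
      vertex 0.000 8.000 12.000
    endloop
  endfacet
  facet normal 0.0000 -1.0000 0.0000
    outer loop
      vertex 4.000 1.072 0.000
      vertex 12.000 1.072 0.000
      vertex 12.000 1.072 12.000
    endloop
  endfacet
  facet normal 0.0000 -1.0000 0.0000
    outer loop
      vertex 4.000 1.072 0.000
      vertex 12.000 1.072 12.000
      vertex 4.000 1.072 12.000
    endloop
  endfacet
  facet normal 0.8660 -0.5000 0.0000
    outer loop
      vertex 12.000 1.072 0.000
      vertex 16.000 8.000 0.000
      vertex 16.000 8.000 12.000
    endloop
  endfacet
  facet normal 0.8660 -0.5000 0.0000
    outer loop
      vertex 12.000 1.072 0.000
      vertex 16.000 8.000 12.000
      vertex 12.000 1.072 12.000
    endloop
  endfacet
endsolid part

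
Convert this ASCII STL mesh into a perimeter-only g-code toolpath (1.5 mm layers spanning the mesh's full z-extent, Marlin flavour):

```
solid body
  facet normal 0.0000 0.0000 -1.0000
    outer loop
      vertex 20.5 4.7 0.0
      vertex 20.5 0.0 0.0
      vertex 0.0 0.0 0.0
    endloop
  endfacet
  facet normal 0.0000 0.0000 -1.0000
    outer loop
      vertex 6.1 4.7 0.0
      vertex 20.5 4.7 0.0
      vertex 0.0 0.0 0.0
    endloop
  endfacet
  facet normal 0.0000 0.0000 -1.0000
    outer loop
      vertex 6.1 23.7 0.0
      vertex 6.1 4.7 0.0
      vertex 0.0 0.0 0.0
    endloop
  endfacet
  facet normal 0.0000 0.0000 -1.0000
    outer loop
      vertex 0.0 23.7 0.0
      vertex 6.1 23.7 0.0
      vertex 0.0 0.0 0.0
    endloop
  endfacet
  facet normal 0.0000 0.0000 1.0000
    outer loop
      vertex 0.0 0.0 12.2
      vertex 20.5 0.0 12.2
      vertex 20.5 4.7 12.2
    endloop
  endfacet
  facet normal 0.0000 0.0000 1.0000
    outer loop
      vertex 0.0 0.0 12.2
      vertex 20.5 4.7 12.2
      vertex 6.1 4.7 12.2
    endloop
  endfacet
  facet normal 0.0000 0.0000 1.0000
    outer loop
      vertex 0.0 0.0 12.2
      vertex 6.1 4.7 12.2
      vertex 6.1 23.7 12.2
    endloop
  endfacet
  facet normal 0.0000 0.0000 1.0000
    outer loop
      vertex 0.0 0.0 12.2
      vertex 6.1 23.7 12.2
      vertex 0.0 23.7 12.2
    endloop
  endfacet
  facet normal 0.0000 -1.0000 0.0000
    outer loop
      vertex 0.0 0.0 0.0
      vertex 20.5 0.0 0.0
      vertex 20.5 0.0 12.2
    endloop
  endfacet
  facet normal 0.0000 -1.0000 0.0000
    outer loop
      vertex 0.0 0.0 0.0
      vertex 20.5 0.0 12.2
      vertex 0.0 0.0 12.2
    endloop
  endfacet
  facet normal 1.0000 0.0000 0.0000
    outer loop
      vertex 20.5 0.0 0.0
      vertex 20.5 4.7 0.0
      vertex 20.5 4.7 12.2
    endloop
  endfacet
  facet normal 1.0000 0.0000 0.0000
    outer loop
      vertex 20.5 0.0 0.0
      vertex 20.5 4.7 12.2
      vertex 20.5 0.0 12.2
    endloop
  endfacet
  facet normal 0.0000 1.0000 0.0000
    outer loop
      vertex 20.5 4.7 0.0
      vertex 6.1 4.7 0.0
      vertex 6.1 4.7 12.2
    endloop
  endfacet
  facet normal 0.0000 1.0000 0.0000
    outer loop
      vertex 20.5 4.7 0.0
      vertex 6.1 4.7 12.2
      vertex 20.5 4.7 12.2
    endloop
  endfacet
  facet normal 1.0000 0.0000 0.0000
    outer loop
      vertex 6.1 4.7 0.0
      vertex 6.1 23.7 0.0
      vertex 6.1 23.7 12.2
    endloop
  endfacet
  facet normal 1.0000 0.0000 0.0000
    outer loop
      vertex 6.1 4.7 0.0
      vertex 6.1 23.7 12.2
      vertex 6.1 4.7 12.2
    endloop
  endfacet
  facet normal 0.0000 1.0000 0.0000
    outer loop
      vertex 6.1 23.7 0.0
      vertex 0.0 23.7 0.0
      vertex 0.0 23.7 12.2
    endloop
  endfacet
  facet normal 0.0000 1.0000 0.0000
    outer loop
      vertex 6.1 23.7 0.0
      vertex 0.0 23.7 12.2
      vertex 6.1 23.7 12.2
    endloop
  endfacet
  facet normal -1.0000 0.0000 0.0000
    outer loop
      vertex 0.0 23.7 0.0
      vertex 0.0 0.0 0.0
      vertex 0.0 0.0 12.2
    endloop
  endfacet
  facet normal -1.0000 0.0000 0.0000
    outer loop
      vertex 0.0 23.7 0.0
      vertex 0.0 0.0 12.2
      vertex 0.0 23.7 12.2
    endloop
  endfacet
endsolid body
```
; perimeter-only toolpath
G21 ; units = mm
G90 ; absolute positioning
G28 ; home
; layer 1
G0 Z1.5
G0 X0.0 Y0.0
G1 X20.5 Y0.0
G1 X20.5 Y4.7
G1 X6.1 Y4.7
G1 X6.1 Y23.7
G1 X0.0 Y23.7
G1 X0.0 Y0.0
; layer 2
G0 Z3.0
G0 X0.0 Y0.0
G1 X20.5 Y0.0
G1 X20.5 Y4.7
G1 X6.1 Y4.7
G1 X6.1 Y23.7
G1 X0.0 Y23.7
G1 X0.0 Y0.0
; layer 3
G0 Z4.6
G0 X0.0 Y0.0
G1 X20.5 Y0.0
G1 X20.5 Y4.7
G1 X6.1 Y4.7
G1 X6.1 Y23.7
G1 X0.0 Y23.7
G1 X0.0 Y0.0
; layer 4
G0 Z6.1
G0 X0.0 Y0.0
G1 X20.5 Y0.0
G1 X20.5 Y4.7
G1 X6.1 Y4.7
G1 X6.1 Y23.7
G1 X0.0 Y23.7
G1 X0.0 Y0.0
; layer 5
G0 Z7.6
G0 X0.0 Y0.0
G1 X20.5 Y0.0
G1 X20.5 Y4.7
G1 X6.1 Y4.7
G1 X6.1 Y23.7
G1 X0.0 Y23.7
G1 X0.0 Y0.0
; layer 6
G0 Z9.1
G0 X0.0 Y0.0
G1 X20.5 Y0.0
G1 X20.5 Y4.7
G1 X6.1 Y4.7
G1 X6.1 Y23.7
G1 X0.0 Y23.7
G1 X0.0 Y0.0
; layer 7
G0 Z10.7
G0 X0.0 Y0.0
G1 X20.5 Y0.0
G1 X20.5 Y4.7
G1 X6.1 Y4.7
G1 X6.1 Y23.7
G1 X0.0 Y23.7
G1 X0.0 Y0.0
; layer 8
G0 Z12.2
G0 X0.0 Y0.0
G1 X20.5 Y0.0
G1 X20.5 Y4.7
G1 X6.1 Y4.7
G1 X6.1 Y23.7
G1 X0.0 Y23.7
G1 X0.0 Y0.0
M2 ; end

The solid is an L-shaped prism: outer 20.5 × 23.7 mm, arm thicknesses ≈ 4.7 mm (horizontal) and 6.1 mm (vertical), extruded 12.2 mm in z. Slicing at Δz = 1.5 mm — 8 equal slices spanning the solid's height, so layer i sits at z = i·h/8 — gives 8 non-empty perimeters. Each is a 6-segment closed polygon; G0 lifts to the layer z and rapids to the start vertex, then G1 traces the edges.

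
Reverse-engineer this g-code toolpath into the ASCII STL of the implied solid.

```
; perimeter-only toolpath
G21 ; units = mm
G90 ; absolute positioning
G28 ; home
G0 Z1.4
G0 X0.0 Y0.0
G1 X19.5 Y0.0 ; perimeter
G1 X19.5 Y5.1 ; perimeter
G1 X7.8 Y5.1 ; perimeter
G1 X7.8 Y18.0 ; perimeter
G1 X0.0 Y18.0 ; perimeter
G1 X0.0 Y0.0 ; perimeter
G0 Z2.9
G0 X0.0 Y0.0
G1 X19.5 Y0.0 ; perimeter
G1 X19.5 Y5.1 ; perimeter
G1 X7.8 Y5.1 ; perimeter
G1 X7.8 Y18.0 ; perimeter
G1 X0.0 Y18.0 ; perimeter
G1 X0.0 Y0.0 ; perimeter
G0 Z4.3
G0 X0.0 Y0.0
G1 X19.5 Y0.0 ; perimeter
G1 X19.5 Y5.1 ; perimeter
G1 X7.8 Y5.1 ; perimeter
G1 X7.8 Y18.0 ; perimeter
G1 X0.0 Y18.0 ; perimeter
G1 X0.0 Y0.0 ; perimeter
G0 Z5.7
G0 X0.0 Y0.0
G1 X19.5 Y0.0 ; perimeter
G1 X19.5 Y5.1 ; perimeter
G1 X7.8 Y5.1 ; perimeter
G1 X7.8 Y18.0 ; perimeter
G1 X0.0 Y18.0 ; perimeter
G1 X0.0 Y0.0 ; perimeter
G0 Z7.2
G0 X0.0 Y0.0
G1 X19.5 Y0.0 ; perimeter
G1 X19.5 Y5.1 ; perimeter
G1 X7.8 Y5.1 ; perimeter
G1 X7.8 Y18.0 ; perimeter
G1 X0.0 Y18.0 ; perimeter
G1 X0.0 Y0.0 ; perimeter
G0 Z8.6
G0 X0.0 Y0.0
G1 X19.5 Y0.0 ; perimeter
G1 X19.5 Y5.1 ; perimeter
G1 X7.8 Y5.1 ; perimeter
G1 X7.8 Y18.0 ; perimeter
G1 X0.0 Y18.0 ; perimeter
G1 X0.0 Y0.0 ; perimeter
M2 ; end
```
solid part
  facet normal 0.0000 0.0000 -1.0000
    outer loop
      vertex 19.5 5.1 0.0
      vertex 19.5 0.0 0.0
      vertex 0.0 0.0 0.0
    endloop
  endfacet
  facet normal 0.0000 0.0000 -1.0000
    outer loop
      vertex 7.8 5.1 0.0
      vertex 19.5 5.1 0.0
      vertex 0.0 0.0 0.0
    endloop
  endfacet
  facet normal 0.0000 0.0000 -1.0000
    outer loop
      vertex 7.8 18.0 0.0
      vertex 7.8 5.1 0.0
      vertex 0.0 0.0 0.0
    endloop
  endfacet
  facet normal 0.0000 0.0000 -1.0000
    outer loop
      vertex 0.0 18.0 0.0
      vertex 7.8 18.0 0.0
      vertex 0.0 0.0 0.0
    endloop
  endfacet
  facet normal 0.0000 0.0000 1.0000
    outer loop
      vertex 0.0 0.0 8.6
      vertex 19.5 0.0 8.6
      vertex 19.5 5.1 8.6
    endloop
  endfacet
  facet normal 0.0000 0.0000 1.0000
    outer loop
      vertex 0.0 0.0 8.6
      vertex 19.5 5.1 8.6
      vertex 7.8 5.1 8.6
    endloop
  endfacet
  facet normal 0.0000 0.0000 1.0000
    outer loop
      vertex 0.0 0.0 8.6
      vertex 7.8 5.1 8.6
      vertex 7.8 18.0 8.6
    endloop
  endfacet
  facet normal 0.0000 0.0000 1.0000
    outer loop
      vertex 0.0 0.0 8.6
      vertex 7.8 18.0 8.6
      vertex 0.0 18.0 8.6
    endloop
  endfacet
  facet normal 0.0000 -1.0000 0.0000
    outer loop
      vertex 0.0 0.0 0.0
      vertex 19.5 0.0 0.0
      vertex 19.5 0.0 8.6
    endloop
  endfacet
  facet normal 0.0000 -1.0000 0.0000
    outer loop
      vertex 0.0 0.0 0.0
      vertex 19.5 0.0 8.6
      vertex 0.0 0.0 8.6
    endloop
  endfacet
  facet normal 1.0000 0.0000 0.0000
    outer loop
      vertex 19.5 0.0 0.0
      vertex 19.5 5.1 0.0
      vertex 19.5 5.1 8.6
    endloop
  endfacet
  facet normal 1.0000 0.0000 0.0000
    outer loop
      vertex 19.5 0.0 0.0
      vertex 19.5 5.1 8.6
      vertex 19.5 0.0 8.6
    endloop
  endfacet
  facet normal 0.0000 1.0000 0.0000
    outer loop
      vertex 19.5 5.1 0.0
      vertex 7.8 5.1 0.0
      vertex 7.8 5.1 8.6
    endloop
  endfacet
  facet normal 0.0000 1.0000 0.0000
    outer loop
      vertex 19.5 5.1 0.0
      vertex 7.8 5.1 8.6
      vertex 19.5 5.1 8.6
    endloop
  endfacet
  facet normal 1.0000 0.0000 0.0000
    outer loop
      vertex 7.8 5.1 0.0
      vertex 7.8 18.0 0.0
      vertex 7.8 18.0 8.6
    endloop
  endfacet
  facet normal 1.0000 0.0000 0.0000
    outer loop
      vertex 7.8 5.1 0.0
      vertex 7.8 18.0 8.6
      vertex 7.8 5.1 8.6
    endloop
  endfacet
  facet normal 0.0000 1.0000 0.0000
    outer loop
      vertex 7.8 18.0 0.0
      vertex 0.0 18.0 0.0
      vertex 0.0 18.0 8.6
    endloop
  endfacet
  facet normal 0.0000 1.0000 0.0000
    outer loop
      vertex 7.8 18.0 0.0
      vertex 0.0 18.0 8.6
      vertex 7.8 18.0 8.6
    endloop
  endfacet
  facet normal -1.0000 0.0000 0.0000
    outer loop
      vertex 0.0 18.0 0.0
      vertex 0.0 0.0 0.0
      vertex 0.0 0.0 8.6
    endloop
  endfacet
  facet normal -1.0000 0.0000 0.0000
    outer loop
      vertex 0.0 18.0 0.0
      vertex 0.0 0.0 8.6
      vertex 0.0 18.0 8.6
    endloop
  endfacet
endsolid part

The G0 Z moves step by Δz≈1.4 mm. Every layer's G1 loop is the same polygon, so the solid is a straight extrusion of it from z=0 to z≈8.6. Closing with flat bottom and top caps and triangulating gives 20 facets — an L-shaped prism: outer 19.5 × 18 mm, arm thicknesses ≈ 5.1 mm (horizontal) and 7.8 mm (vertical), extruded 8.6 mm in z.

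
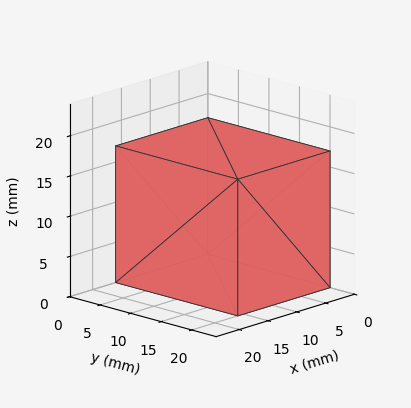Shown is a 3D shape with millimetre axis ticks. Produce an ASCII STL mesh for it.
Reading the render: the shape is a rectangular box, roughly 16 × 20 mm footprint and 17 mm tall (dimensions read to the nearest mm from the axis ticks). For the STL, each face is triangulated and given an outward normal.

solid part
  facet normal 0.0000 0.0000 -1.0000
    outer loop
      vertex 16.00 20.00 0.00
      vertex 16.00 0.00 0.00
      vertex 0.00 0.00 0.00
    endloop
  endfacet
  facet normal 0.0000 0.0000 -1.0000
    outer loop
      vertex 0.00 20.00 0.00
      vertex 16.00 20.00 0.00
      vertex 0.00 0.00 0.00
    endloop
  endfacet
  facet normal 0.0000 0.0000 1.0000
    outer loop
      vertex 0.00 0.00 17.00
      vertex 16.00 0.00 17.00
      vertex 16.00 20.00 17.00
    endloop
  endfacet
  facet normal 0.0000 0.0000 1.0000
    outer loop
      vertex 0.00 0.00 17.00
      vertex 16.00 20.00 17.00
      vertex 0.00 20.00 17.00
    endloop
  endfacet
  facet normal 0.0000 -1.0000 0.0000
    outer loop
      vertex 0.00 0.00 0.00
      vertex 16.00 0.00 0.00
      vertex 16.00 0.00 17.00
    endloop
  endfacet
  facet normal 0.0000 -1.0000 0.0000
    outer loop
      vertex 0.00 0.00 0.00
      vertex 16.00 0.00 17.00
      vertex 0.00 0.00 17.00
    endloop
  endfacet
  facet normal 0.0000 1.0000 0.0000
    outer loop
      vertex 16.00 20.00 17.00
      vertex 16.00 20.00 0.00
      vertex 0.00 20.00 0.00
    endloop
  endfacet
  facet normal 0.0000 1.0000 0.0000
    outer loop
      vertex 0.00 20.00 17.00
      vertex 16.00 20.00 17.00
      vertex 0.00 20.00 0.00
    endloop
  endfacet
  facet normal -1.0000 0.0000 0.0000
    outer loop
      vertex 0.00 20.00 17.00
      vertex 0.00 20.00 0.00
      vertex 0.00 0.00 0.00
    endloop
  endfacet
  facet normal -1.0000 0.0000 0.0000
    outer loop
      vertex 0.00 0.00 17.00
      vertex 0.00 20.00 17.00
      vertex 0.00 0.00 0.00
    endloop
  endfacet
  facet normal 1.0000 0.0000 0.0000
    outer loop
      vertex 16.00 0.00 0.00
      vertex 16.00 20.00 0.00
      vertex 16.00 20.00 17.00
    endloop
  endfacet
  facet normal 1.0000 0.0000 0.0000
    outer loop
      vertex 16.00 0.00 0.00
      vertex 16.00 20.00 17.00
      vertex 16.00 0.00 17.00
    endloop
  endfacet
endsolid part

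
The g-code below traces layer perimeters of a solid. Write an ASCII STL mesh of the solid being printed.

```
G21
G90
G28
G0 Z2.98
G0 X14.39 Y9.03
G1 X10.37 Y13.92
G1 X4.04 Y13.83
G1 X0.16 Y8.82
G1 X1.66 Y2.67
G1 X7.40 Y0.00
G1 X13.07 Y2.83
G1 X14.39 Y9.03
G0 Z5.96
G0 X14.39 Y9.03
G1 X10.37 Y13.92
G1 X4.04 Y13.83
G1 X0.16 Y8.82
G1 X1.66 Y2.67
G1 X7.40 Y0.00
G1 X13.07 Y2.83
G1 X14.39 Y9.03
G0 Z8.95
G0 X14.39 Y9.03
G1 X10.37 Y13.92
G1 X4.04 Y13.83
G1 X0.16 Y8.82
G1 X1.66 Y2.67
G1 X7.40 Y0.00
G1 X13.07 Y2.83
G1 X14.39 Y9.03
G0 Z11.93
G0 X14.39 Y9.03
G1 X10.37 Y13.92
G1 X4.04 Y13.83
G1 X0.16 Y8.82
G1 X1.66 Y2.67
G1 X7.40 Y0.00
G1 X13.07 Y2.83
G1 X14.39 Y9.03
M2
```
solid part
  facet normal 0.0000 0.0000 -1.0000
    outer loop
      vertex 4.04 13.83 0.00
      vertex 10.37 13.92 0.00
      vertex 14.39 9.03 0.00
    endloop
  endfacet
  facet normal 0.0000 0.0000 -1.0000
    outer loop
      vertex 0.16 8.82 0.00
      vertex 4.04 13.83 0.00
      vertex 14.39 9.03 0.00
    endloop
  endfacet
  facet normal 0.0000 0.0000 -1.0000
    outer loop
      vertex 1.66 2.67 0.00
      vertex 0.16 8.82 0.00
      vertex 14.39 9.03 0.00
    endloop
  endfacet
  facet normal 0.0000 0.0000 -1.0000
    outer loop
      vertex 7.40 0.00 0.00
      vertex 1.66 2.67 0.00
      vertex 14.39 9.03 0.00
    endloop
  endfacet
  facet normal 0.0000 0.0000 -1.0000
    outer loop
      vertex 13.07 2.83 0.00
      vertex 7.40 0.00 0.00
      vertex 14.39 9.03 0.00
    endloop
  endfacet
  facet normal 0.0000 0.0000 1.0000
    outer loop
      vertex 14.39 9.03 11.93
      vertex 10.37 13.92 11.93
      vertex 4.04 13.83 11.93
    endloop
  endfacet
  facet normal 0.0000 0.0000 1.0000
    outer loop
      vertex 14.39 9.03 11.93
      vertex 4.04 13.83 11.93
      vertex 0.16 8.82 11.93
    endloop
  endfacet
  facet normal 0.0000 0.0000 1.0000
    outer loop
      vertex 14.39 9.03 11.93
      vertex 0.16 8.82 11.93
      vertex 1.66 2.67 11.93
    endloop
  endfacet
  facet normal 0.0000 0.0000 1.0000
    outer loop
      vertex 14.39 9.03 11.93
      vertex 1.66 2.67 11.93
      vertex 7.40 0.00 11.93
    endloop
  endfacet
  facet normal 0.0000 0.0000 1.0000
    outer loop
      vertex 14.39 9.03 11.93
      vertex 7.40 0.00 11.93
      vertex 13.07 2.83 11.93
    endloop
  endfacet
  facet normal 0.7725 0.6350 0.0000
    outer loop
      vertex 14.39 9.03 0.00
      vertex 10.37 13.92 0.00
      vertex 10.37 13.92 11.93
    endloop
  endfacet
  facet normal 0.7725 0.6350 0.0000
    outer loop
      vertex 14.39 9.03 0.00
      vertex 10.37 13.92 11.93
      vertex 14.39 9.03 11.93
    endloop
  endfacet
  facet normal -0.0142 0.9999 0.0000
    outer loop
      vertex 10.37 13.92 0.00
      vertex 4.04 13.83 0.00
      vertex 4.04 13.83 11.93
    endloop
  endfacet
  facet normal -0.0142 0.9999 0.0000
    outer loop
      vertex 10.37 13.92 0.00
      vertex 4.04 13.83 11.93
      vertex 10.37 13.92 11.93
    endloop
  endfacet
  facet normal -0.7906 0.6123 0.0000
    outer loop
      vertex 4.04 13.83 0.00
      vertex 0.16 8.82 0.00
      vertex 0.16 8.82 11.93
    endloop
  endfacet
  facet normal -0.7906 0.6123 0.0000
    outer loop
      vertex 4.04 13.83 0.00
      vertex 0.16 8.82 11.93
      vertex 4.04 13.83 11.93
    endloop
  endfacet
  facet normal -0.9715 -0.2370 0.0000
    outer loop
      vertex 0.16 8.82 0.00
      vertex 1.66 2.67 0.00
      vertex 1.66 2.67 11.93
    endloop
  endfacet
  facet normal -0.9715 -0.2370 0.0000
    outer loop
      vertex 0.16 8.82 0.00
      vertex 1.66 2.67 11.93
      vertex 0.16 8.82 11.93
    endloop
  endfacet
  facet normal -0.4218 -0.9067 0.0000
    outer loop
      vertex 1.66 2.67 0.00
      vertex 7.40 0.00 0.00
      vertex 7.40 0.00 11.93
    endloop
  endfacet
  facet normal -0.4218 -0.9067 0.0000
    outer loop
      vertex 1.66 2.67 0.00
      vertex 7.40 0.00 11.93
      vertex 1.66 2.67 11.93
    endloop
  endfacet
  facet normal 0.4466 -0.8947 0.0000
    outer loop
      vertex 7.40 0.00 0.00
      vertex 13.07 2.83 0.00
      vertex 13.07 2.83 11.93
    endloop
  endfacet
  facet normal 0.4466 -0.8947 0.0000
    outer loop
      vertex 7.40 0.00 0.00
      vertex 13.07 2.83 11.93
      vertex 7.40 0.00 11.93
    endloop
  endfacet
  facet normal 0.9781 -0.2082 0.0000
    outer loop
      vertex 13.07 2.83 0.00
      vertex 14.39 9.03 0.00
      vertex 14.39 9.03 11.93
    endloop
  endfacet
  facet normal 0.9781 -0.2082 0.0000
    outer loop
      vertex 13.07 2.83 0.00
      vertex 14.39 9.03 11.93
      vertex 13.07 2.83 11.93
    endloop
  endfacet
endsolid part

The G0 Z moves step by Δz≈2.98 mm. Every layer's G1 loop is the same polygon, so the solid is a straight extrusion of it from z=0 to z≈11.9. Closing with flat bottom and top caps and triangulating gives 24 facets — a regular 7-sided prism (a cylinder approximated with 7 flat sides), circumscribed radius ≈ 7.3 mm, height ≈ 11.9 mm.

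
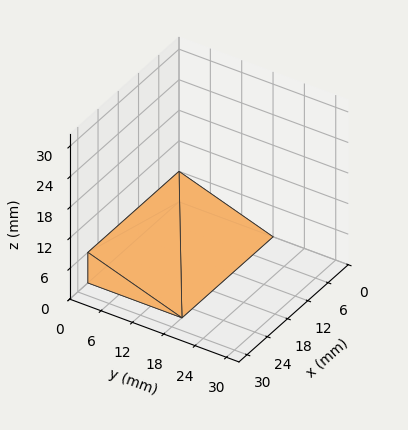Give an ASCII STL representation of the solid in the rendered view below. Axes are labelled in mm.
Reading the render: the shape is a wedge (ramp): 27 × 18 mm base, rising to 6 mm along the y=0 edge and sloping linearly to z=0 at y=18 (dimensions read to the nearest mm from the axis ticks). For the STL, each face is triangulated and given an outward normal.

solid part
  facet normal 0.0000 0.0000 -1.0000
    outer loop
      vertex 27.00 18.00 0.00
      vertex 27.00 0.00 0.00
      vertex 0.00 0.00 0.00
    endloop
  endfacet
  facet normal 0.0000 0.0000 -1.0000
    outer loop
      vertex 0.00 18.00 0.00
      vertex 27.00 18.00 0.00
      vertex 0.00 0.00 0.00
    endloop
  endfacet
  facet normal 0.0000 -1.0000 0.0000
    outer loop
      vertex 0.00 0.00 0.00
      vertex 27.00 0.00 0.00
      vertex 27.00 0.00 6.00
    endloop
  endfacet
  facet normal 0.0000 -1.0000 0.0000
    outer loop
      vertex 0.00 0.00 0.00
      vertex 27.00 0.00 6.00
      vertex 0.00 0.00 6.00
    endloop
  endfacet
  facet normal 0.0000 0.3162 0.9487
    outer loop
      vertex 0.00 0.00 6.00
      vertex 27.00 0.00 6.00
      vertex 27.00 18.00 0.00
    endloop
  endfacet
  facet normal 0.0000 0.3162 0.9487
    outer loop
      vertex 0.00 0.00 6.00
      vertex 27.00 18.00 0.00
      vertex 0.00 18.00 0.00
    endloop
  endfacet
  facet normal -1.0000 0.0000 0.0000
    outer loop
      vertex 0.00 0.00 6.00
      vertex 0.00 18.00 0.00
      vertex 0.00 0.00 0.00
    endloop
  endfacet
  facet normal 1.0000 0.0000 0.0000
    outer loop
      vertex 27.00 0.00 0.00
      vertex 27.00 18.00 0.00
      vertex 27.00 0.00 6.00
    endloop
  endfacet
endsolid part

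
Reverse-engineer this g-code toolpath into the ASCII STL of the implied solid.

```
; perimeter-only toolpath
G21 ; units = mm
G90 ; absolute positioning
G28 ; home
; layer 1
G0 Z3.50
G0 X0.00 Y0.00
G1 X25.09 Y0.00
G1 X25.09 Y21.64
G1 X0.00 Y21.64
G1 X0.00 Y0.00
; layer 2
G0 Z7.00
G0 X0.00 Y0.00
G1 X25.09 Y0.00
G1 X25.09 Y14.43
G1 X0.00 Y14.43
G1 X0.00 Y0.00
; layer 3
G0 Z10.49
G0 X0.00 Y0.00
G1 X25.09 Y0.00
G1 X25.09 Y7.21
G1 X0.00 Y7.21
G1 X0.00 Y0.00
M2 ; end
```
solid part
  facet normal 0.0000 0.0000 -1.0000
    outer loop
      vertex 25.09 28.85 0.00
      vertex 25.09 0.00 0.00
      vertex 0.00 0.00 0.00
    endloop
  endfacet
  facet normal 0.0000 0.0000 -1.0000
    outer loop
      vertex 0.00 28.85 0.00
      vertex 25.09 28.85 0.00
      vertex 0.00 0.00 0.00
    endloop
  endfacet
  facet normal 0.0000 -1.0000 0.0000
    outer loop
      vertex 0.00 0.00 0.00
      vertex 25.09 0.00 0.00
      vertex 25.09 0.00 13.99
    endloop
  endfacet
  facet normal 0.0000 -1.0000 0.0000
    outer loop
      vertex 0.00 0.00 0.00
      vertex 25.09 0.00 13.99
      vertex 0.00 0.00 13.99
    endloop
  endfacet
  facet normal 0.0000 0.4363 0.8998
    outer loop
      vertex 0.00 0.00 13.99
      vertex 25.09 0.00 13.99
      vertex 25.09 28.85 0.00
    endloop
  endfacet
  facet normal 0.0000 0.4363 0.8998
    outer loop
      vertex 0.00 0.00 13.99
      vertex 25.09 28.85 0.00
      vertex 0.00 28.85 0.00
    endloop
  endfacet
  facet normal -1.0000 0.0000 0.0000
    outer loop
      vertex 0.00 0.00 13.99
      vertex 0.00 28.85 0.00
      vertex 0.00 0.00 0.00
    endloop
  endfacet
  facet normal 1.0000 0.0000 0.0000
    outer loop
      vertex 25.09 0.00 0.00
      vertex 25.09 28.85 0.00
      vertex 25.09 0.00 13.99
    endloop
  endfacet
endsolid part

The G0 Z moves step by Δz≈3.50 mm. The G1 loops shrink linearly with z, so the solid tapers from its base footprint up to z≈14. Closing with a flat bottom cap and the tapered top and triangulating gives 8 facets — a wedge (ramp): 25.1 × 28.9 mm base, rising to 14 mm along the y=0 edge and sloping linearly to z=0 at y=28.9.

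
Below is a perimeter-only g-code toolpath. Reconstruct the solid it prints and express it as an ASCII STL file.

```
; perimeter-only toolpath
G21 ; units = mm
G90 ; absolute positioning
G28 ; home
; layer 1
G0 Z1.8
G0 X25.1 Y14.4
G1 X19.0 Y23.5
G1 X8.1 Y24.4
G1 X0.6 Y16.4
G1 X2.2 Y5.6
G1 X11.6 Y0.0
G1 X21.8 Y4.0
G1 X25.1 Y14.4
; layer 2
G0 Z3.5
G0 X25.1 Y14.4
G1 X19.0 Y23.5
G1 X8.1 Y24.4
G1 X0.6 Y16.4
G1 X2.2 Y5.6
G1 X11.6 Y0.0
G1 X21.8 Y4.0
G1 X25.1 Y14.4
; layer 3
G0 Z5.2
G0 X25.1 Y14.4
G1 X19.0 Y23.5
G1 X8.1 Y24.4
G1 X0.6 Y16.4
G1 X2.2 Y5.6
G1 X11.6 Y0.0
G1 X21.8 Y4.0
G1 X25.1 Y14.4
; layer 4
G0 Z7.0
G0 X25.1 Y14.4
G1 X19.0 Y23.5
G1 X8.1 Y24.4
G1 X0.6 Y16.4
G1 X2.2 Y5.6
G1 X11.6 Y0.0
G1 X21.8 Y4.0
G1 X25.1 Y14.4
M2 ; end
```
solid part
  facet normal 0.0000 0.0000 -1.0000
    outer loop
      vertex 8.1 24.4 0.0
      vertex 19.0 23.5 0.0
      vertex 25.1 14.4 0.0
    endloop
  endfacet
  facet normal 0.0000 0.0000 -1.0000
    outer loop
      vertex 0.6 16.4 0.0
      vertex 8.1 24.4 0.0
      vertex 25.1 14.4 0.0
    endloop
  endfacet
  facet normal 0.0000 0.0000 -1.0000
    outer loop
      vertex 2.2 5.6 0.0
      vertex 0.6 16.4 0.0
      vertex 25.1 14.4 0.0
    endloop
  endfacet
  facet normal 0.0000 0.0000 -1.0000
    outer loop
      vertex 11.6 0.0 0.0
      vertex 2.2 5.6 0.0
      vertex 25.1 14.4 0.0
    endloop
  endfacet
  facet normal 0.0000 0.0000 -1.0000
    outer loop
      vertex 21.8 4.0 0.0
      vertex 11.6 0.0 0.0
      vertex 25.1 14.4 0.0
    endloop
  endfacet
  facet normal 0.0000 0.0000 1.0000
    outer loop
      vertex 25.1 14.4 7.0
      vertex 19.0 23.5 7.0
      vertex 8.1 24.4 7.0
    endloop
  endfacet
  facet normal 0.0000 0.0000 1.0000
    outer loop
      vertex 25.1 14.4 7.0
      vertex 8.1 24.4 7.0
      vertex 0.6 16.4 7.0
    endloop
  endfacet
  facet normal 0.0000 0.0000 1.0000
    outer loop
      vertex 25.1 14.4 7.0
      vertex 0.6 16.4 7.0
      vertex 2.2 5.6 7.0
    endloop
  endfacet
  facet normal 0.0000 0.0000 1.0000
    outer loop
      vertex 25.1 14.4 7.0
      vertex 2.2 5.6 7.0
      vertex 11.6 0.0 7.0
    endloop
  endfacet
  facet normal 0.0000 0.0000 1.0000
    outer loop
      vertex 25.1 14.4 7.0
      vertex 11.6 0.0 7.0
      vertex 21.8 4.0 7.0
    endloop
  endfacet
  facet normal 0.8306 0.5568 0.0000
    outer loop
      vertex 25.1 14.4 0.0
      vertex 19.0 23.5 0.0
      vertex 19.0 23.5 7.0
    endloop
  endfacet
  facet normal 0.8306 0.5568 0.0000
    outer loop
      vertex 25.1 14.4 0.0
      vertex 19.0 23.5 7.0
      vertex 25.1 14.4 7.0
    endloop
  endfacet
  facet normal 0.0823 0.9966 0.0000
    outer loop
      vertex 19.0 23.5 0.0
      vertex 8.1 24.4 0.0
      vertex 8.1 24.4 7.0
    endloop
  endfacet
  facet normal 0.0823 0.9966 0.0000
    outer loop
      vertex 19.0 23.5 0.0
      vertex 8.1 24.4 7.0
      vertex 19.0 23.5 7.0
    endloop
  endfacet
  facet normal -0.7295 0.6839 0.0000
    outer loop
      vertex 8.1 24.4 0.0
      vertex 0.6 16.4 0.0
      vertex 0.6 16.4 7.0
    endloop
  endfacet
  facet normal -0.7295 0.6839 0.0000
    outer loop
      vertex 8.1 24.4 0.0
      vertex 0.6 16.4 7.0
      vertex 8.1 24.4 7.0
    endloop
  endfacet
  facet normal -0.9892 -0.1465 0.0000
    outer loop
      vertex 0.6 16.4 0.0
      vertex 2.2 5.6 0.0
      vertex 2.2 5.6 7.0
    endloop
  endfacet
  facet normal -0.9892 -0.1465 0.0000
    outer loop
      vertex 0.6 16.4 0.0
      vertex 2.2 5.6 7.0
      vertex 0.6 16.4 7.0
    endloop
  endfacet
  facet normal -0.5118 -0.8591 0.0000
    outer loop
      vertex 2.2 5.6 0.0
      vertex 11.6 0.0 0.0
      vertex 11.6 0.0 7.0
    endloop
  endfacet
  facet normal -0.5118 -0.8591 0.0000
    outer loop
      vertex 2.2 5.6 0.0
      vertex 11.6 0.0 7.0
      vertex 2.2 5.6 7.0
    endloop
  endfacet
  facet normal 0.3651 -0.9310 0.0000
    outer loop
      vertex 11.6 0.0 0.0
      vertex 21.8 4.0 0.0
      vertex 21.8 4.0 7.0
    endloop
  endfacet
  facet normal 0.3651 -0.9310 0.0000
    outer loop
      vertex 11.6 0.0 0.0
      vertex 21.8 4.0 7.0
      vertex 11.6 0.0 7.0
    endloop
  endfacet
  facet normal 0.9532 -0.3024 0.0000
    outer loop
      vertex 21.8 4.0 0.0
      vertex 25.1 14.4 0.0
      vertex 25.1 14.4 7.0
    endloop
  endfacet
  facet normal 0.9532 -0.3024 0.0000
    outer loop
      vertex 21.8 4.0 0.0
      vertex 25.1 14.4 7.0
      vertex 21.8 4.0 7.0
    endloop
  endfacet
endsolid part

The G0 Z moves step by Δz≈1.8 mm. Every layer's G1 loop is the same polygon, so the solid is a straight extrusion of it from z=0 to z≈7. Closing with flat bottom and top caps and triangulating gives 24 facets — a regular 7-sided prism (a cylinder approximated with 7 flat sides), circumscribed radius ≈ 12.6 mm, height ≈ 7 mm.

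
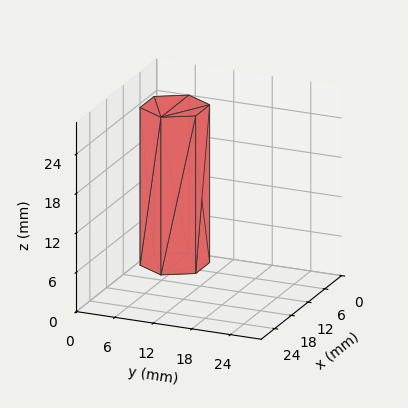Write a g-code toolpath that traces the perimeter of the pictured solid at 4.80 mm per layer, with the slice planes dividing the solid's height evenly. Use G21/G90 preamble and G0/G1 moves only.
Reading the render: the shape is a regular 6-sided prism (a cylinder approximated with 6 flat sides), circumscribed radius ≈ 5 mm, height ≈ 24 mm (dimensions read to the nearest mm from the axis ticks). For the g-code, the solid's height is divided into equal slices at the stated Δz and each level perimeter traced with G1 moves after a G0 lift.

; perimeter-only toolpath
G21 ; units = mm
G90 ; absolute positioning
G28 ; home
; layer 1
G0 Z4.80
G0 X10.00 Y5.00
G1 X7.50 Y9.33
G1 X2.50 Y9.33
G1 X0.00 Y5.00
G1 X2.50 Y0.67
G1 X7.50 Y0.67
G1 X10.00 Y5.00
; layer 2
G0 Z9.60
G0 X10.00 Y5.00
G1 X7.50 Y9.33
G1 X2.50 Y9.33
G1 X0.00 Y5.00
G1 X2.50 Y0.67
G1 X7.50 Y0.67
G1 X10.00 Y5.00
; layer 3
G0 Z14.40
G0 X10.00 Y5.00
G1 X7.50 Y9.33
G1 X2.50 Y9.33
G1 X0.00 Y5.00
G1 X2.50 Y0.67
G1 X7.50 Y0.67
G1 X10.00 Y5.00
; layer 4
G0 Z19.20
G0 X10.00 Y5.00
G1 X7.50 Y9.33
G1 X2.50 Y9.33
G1 X0.00 Y5.00
G1 X2.50 Y0.67
G1 X7.50 Y0.67
G1 X10.00 Y5.00
; layer 5
G0 Z24.00
G0 X10.00 Y5.00
G1 X7.50 Y9.33
G1 X2.50 Y9.33
G1 X0.00 Y5.00
G1 X2.50 Y0.67
G1 X7.50 Y0.67
G1 X10.00 Y5.00
M2 ; end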